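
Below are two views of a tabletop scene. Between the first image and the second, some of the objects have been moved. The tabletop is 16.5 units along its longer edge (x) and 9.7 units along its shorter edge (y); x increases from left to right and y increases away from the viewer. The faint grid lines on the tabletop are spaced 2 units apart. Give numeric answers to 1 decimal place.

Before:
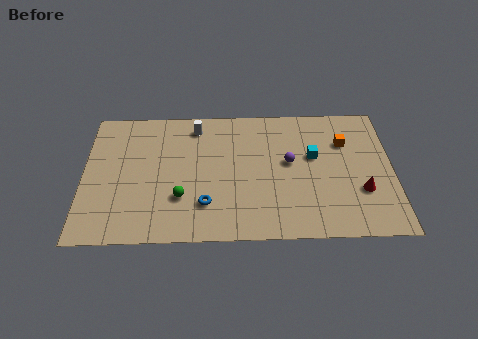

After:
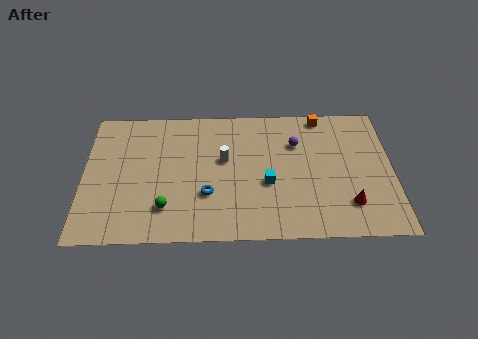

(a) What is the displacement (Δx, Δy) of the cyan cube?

(-2.5, -1.9)

The cyan cube was at about (12.3, 5.8) and moved to about (9.8, 3.9).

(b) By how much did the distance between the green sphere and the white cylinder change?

-0.7

Before: roughly 5.3 units apart; after: 4.6. That's 0.7 units closer together.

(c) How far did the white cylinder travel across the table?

2.9

The white cylinder moved from about (6.0, 8.2) to (7.5, 5.7), a distance of √(1.5² + 2.5²) ≈ 2.9.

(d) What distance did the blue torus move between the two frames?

0.7

From (6.5, 2.5) to (6.6, 3.2), the blue torus covered √(0.1² + 0.7²) ≈ 0.7 units.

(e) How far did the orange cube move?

2.3

The orange cube was near (14.0, 6.8) before and (12.8, 8.8) after, so it travelled √(1.2² + 2.0²) ≈ 2.3 units.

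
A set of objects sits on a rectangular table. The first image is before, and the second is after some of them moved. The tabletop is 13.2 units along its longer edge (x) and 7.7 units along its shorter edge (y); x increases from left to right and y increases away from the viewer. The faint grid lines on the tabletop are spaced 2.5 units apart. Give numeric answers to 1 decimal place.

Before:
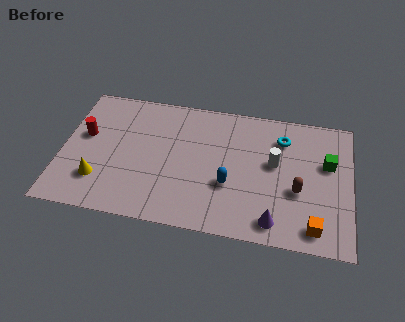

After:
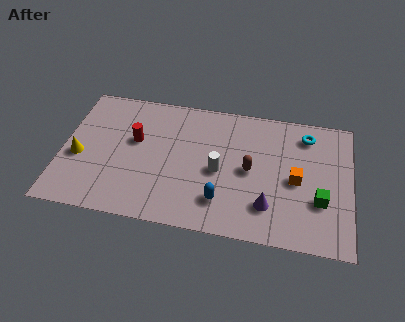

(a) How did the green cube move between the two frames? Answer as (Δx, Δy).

(-0.3, -2.2)

From the two frames, the green cube sits at roughly (12.1, 4.8) before and (11.8, 2.6) after.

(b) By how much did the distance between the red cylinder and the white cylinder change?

-4.6

Before: roughly 8.7 units apart; after: 4.1. That's 4.6 units closer together.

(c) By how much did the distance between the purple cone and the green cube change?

-2.0

Before: roughly 4.4 units apart; after: 2.4. That's 2.0 units closer together.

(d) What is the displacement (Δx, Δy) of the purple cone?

(-0.3, 0.8)

From the two frames, the purple cone sits at roughly (9.8, 1.1) before and (9.5, 1.9) after.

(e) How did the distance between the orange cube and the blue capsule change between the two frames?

-0.5

Before: roughly 4.3 units apart; after: 3.8. That's 0.5 units closer together.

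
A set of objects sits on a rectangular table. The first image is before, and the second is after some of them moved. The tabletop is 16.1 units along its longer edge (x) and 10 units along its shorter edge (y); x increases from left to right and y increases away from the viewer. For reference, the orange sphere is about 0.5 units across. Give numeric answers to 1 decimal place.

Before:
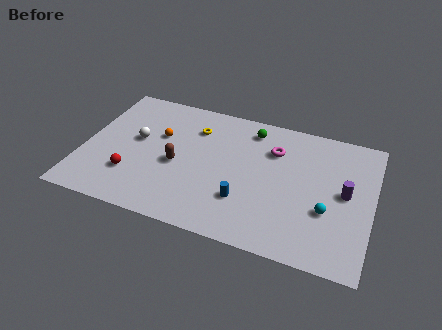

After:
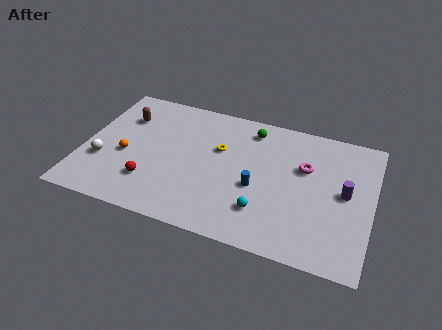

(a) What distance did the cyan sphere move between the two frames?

3.6

The cyan sphere was near (13.7, 3.6) before and (10.3, 2.5) after, so it travelled √(3.4² + 1.1²) ≈ 3.6 units.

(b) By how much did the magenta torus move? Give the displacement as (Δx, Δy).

(1.8, -0.8)

The magenta torus started near (10.5, 7.2) and ended near (12.3, 6.4).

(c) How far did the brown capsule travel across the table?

4.3

The brown capsule moved from about (5.3, 4.4) to (2.0, 7.2), a distance of √(3.3² + 2.8²) ≈ 4.3.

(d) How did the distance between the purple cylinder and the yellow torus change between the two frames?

-1.7

Before: roughly 8.9 units apart; after: 7.2. That's 1.7 units closer together.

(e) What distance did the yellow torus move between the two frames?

1.9

From (6.0, 7.5) to (7.5, 6.3), the yellow torus covered √(1.5² + 1.2²) ≈ 1.9 units.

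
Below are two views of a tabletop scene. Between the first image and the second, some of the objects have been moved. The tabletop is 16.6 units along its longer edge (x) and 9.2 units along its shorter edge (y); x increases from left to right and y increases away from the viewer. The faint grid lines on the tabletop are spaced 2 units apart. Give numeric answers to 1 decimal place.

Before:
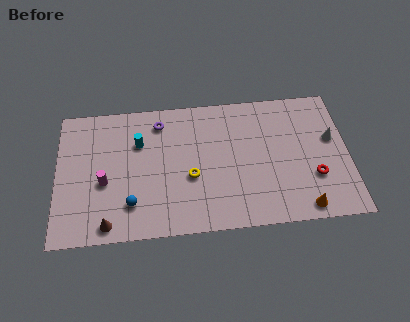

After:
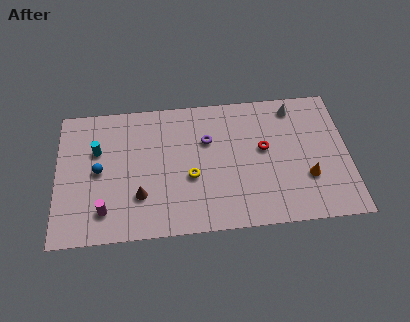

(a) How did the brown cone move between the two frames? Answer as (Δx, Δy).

(1.8, 1.7)

From the two frames, the brown cone sits at roughly (2.9, 1.0) before and (4.7, 2.7) after.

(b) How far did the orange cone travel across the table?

2.0

From (13.9, 1.0) to (14.2, 3.0), the orange cone covered √(0.3² + 2.0²) ≈ 2.0 units.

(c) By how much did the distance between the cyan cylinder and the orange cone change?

+1.7

Before: roughly 10.6 units apart; after: 12.3. That's 1.7 units further apart.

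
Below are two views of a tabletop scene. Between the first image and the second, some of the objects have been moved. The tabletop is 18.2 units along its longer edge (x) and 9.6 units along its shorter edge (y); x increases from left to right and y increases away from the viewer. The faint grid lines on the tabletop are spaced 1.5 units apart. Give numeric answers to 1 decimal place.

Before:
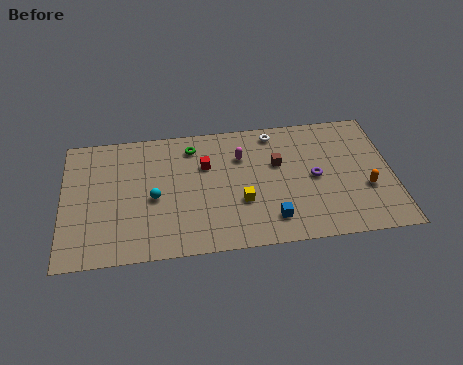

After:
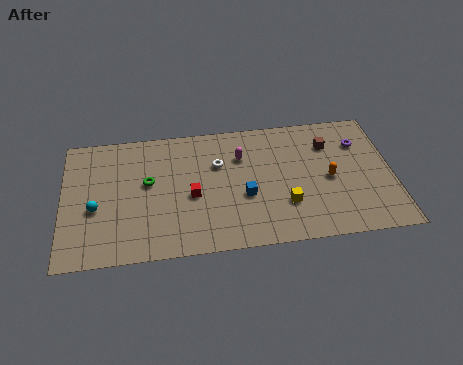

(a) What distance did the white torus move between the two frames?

3.8

From (11.8, 8.4) to (8.6, 6.4), the white torus covered √(3.2² + 2.0²) ≈ 3.8 units.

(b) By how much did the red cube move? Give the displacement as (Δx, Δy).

(-0.8, -2.2)

The red cube started near (7.9, 6.4) and ended near (7.1, 4.2).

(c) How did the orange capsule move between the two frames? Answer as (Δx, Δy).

(-2.0, 1.0)

The orange capsule started near (16.7, 3.5) and ended near (14.7, 4.5).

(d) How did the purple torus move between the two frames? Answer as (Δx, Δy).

(2.6, 2.3)

The purple torus was at about (13.9, 4.7) and moved to about (16.5, 7.0).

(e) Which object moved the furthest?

the white torus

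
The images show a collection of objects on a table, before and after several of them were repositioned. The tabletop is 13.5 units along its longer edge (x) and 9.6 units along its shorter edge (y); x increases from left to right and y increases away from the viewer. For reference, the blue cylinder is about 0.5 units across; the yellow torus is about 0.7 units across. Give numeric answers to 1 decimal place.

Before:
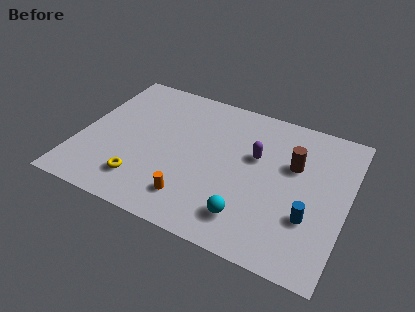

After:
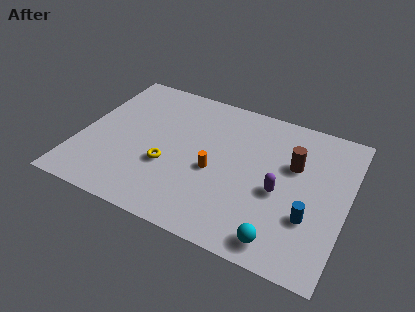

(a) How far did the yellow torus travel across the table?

1.9

The yellow torus was near (3.5, 2.0) before and (4.6, 3.5) after, so it travelled √(1.1² + 1.5²) ≈ 1.9 units.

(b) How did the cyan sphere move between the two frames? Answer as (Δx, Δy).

(1.7, -0.7)

From the two frames, the cyan sphere sits at roughly (8.9, 1.9) before and (10.6, 1.2) after.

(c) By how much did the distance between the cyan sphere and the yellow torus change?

+1.0

The distance was about 5.4 in the first image and 6.4 in the second, so they moved 1.0 units further apart.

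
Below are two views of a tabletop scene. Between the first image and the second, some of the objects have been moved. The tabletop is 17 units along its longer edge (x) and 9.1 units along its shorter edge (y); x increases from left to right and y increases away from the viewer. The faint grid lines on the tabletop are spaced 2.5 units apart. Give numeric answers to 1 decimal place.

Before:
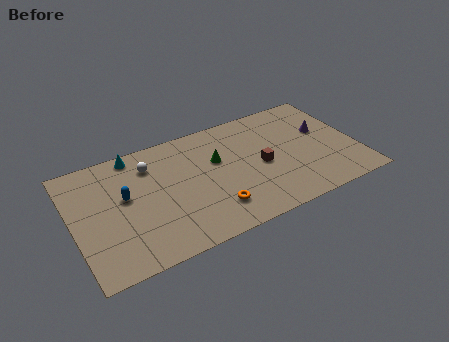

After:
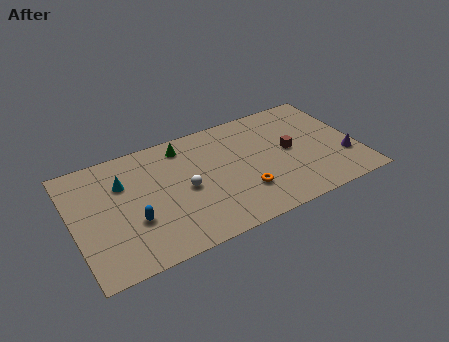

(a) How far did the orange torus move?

2.0

The orange torus moved from about (8.0, 2.1) to (9.9, 2.6), a distance of √(1.9² + 0.5²) ≈ 2.0.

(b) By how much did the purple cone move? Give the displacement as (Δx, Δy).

(0.9, -2.7)

The purple cone started near (15.2, 5.5) and ended near (16.1, 2.8).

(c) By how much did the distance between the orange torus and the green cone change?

+2.2

They were about 3.7 units apart before and 5.9 after — 2.2 units further apart.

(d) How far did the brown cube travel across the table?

1.9

From (11.2, 4.2) to (13.0, 4.7), the brown cube covered √(1.8² + 0.5²) ≈ 1.9 units.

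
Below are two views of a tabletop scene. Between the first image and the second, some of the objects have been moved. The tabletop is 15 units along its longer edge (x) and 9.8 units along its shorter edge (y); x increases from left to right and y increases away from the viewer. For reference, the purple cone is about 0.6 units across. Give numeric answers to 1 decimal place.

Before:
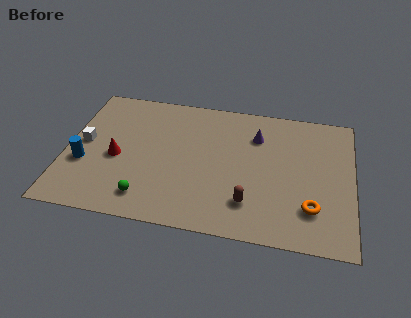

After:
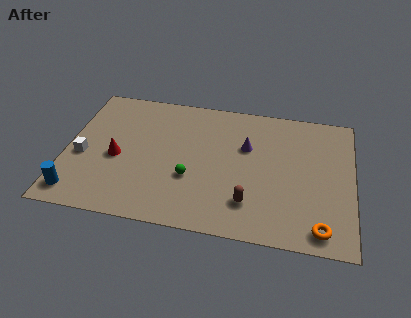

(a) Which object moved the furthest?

the green sphere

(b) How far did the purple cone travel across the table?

1.0

From (9.9, 7.2) to (9.4, 6.3), the purple cone covered √(0.5² + 0.9²) ≈ 1.0 units.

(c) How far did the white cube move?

1.0

From (0.9, 5.1) to (0.9, 4.1), the white cube covered √(0.0² + 1.0²) ≈ 1.0 units.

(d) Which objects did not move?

the brown capsule and the red cone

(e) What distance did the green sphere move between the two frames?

2.8

From (4.4, 1.7) to (6.6, 3.5), the green sphere covered √(2.2² + 1.8²) ≈ 2.8 units.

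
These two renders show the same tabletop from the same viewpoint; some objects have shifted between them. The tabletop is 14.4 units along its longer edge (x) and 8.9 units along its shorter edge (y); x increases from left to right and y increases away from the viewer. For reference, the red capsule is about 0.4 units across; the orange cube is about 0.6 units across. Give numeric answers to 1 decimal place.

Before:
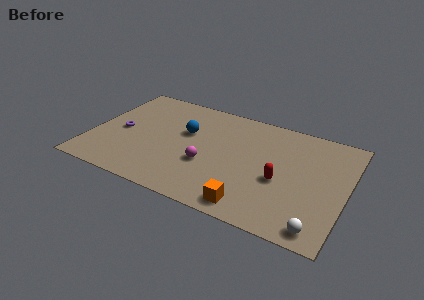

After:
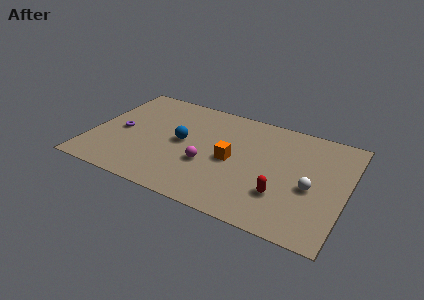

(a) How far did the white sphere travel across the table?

2.9

From (13.2, 1.0) to (12.5, 3.8), the white sphere covered √(0.7² + 2.8²) ≈ 2.9 units.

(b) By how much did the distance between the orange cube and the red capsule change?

+0.5

They were about 2.9 units apart before and 3.4 after — 0.5 units further apart.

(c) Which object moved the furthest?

the orange cube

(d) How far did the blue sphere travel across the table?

0.9

The blue sphere moved from about (5.2, 5.5) to (5.1, 4.6), a distance of √(0.1² + 0.9²) ≈ 0.9.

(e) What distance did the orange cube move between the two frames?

3.4

The orange cube moved from about (9.5, 1.1) to (8.0, 4.2), a distance of √(1.5² + 3.1²) ≈ 3.4.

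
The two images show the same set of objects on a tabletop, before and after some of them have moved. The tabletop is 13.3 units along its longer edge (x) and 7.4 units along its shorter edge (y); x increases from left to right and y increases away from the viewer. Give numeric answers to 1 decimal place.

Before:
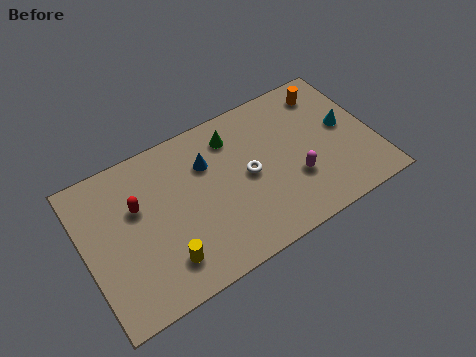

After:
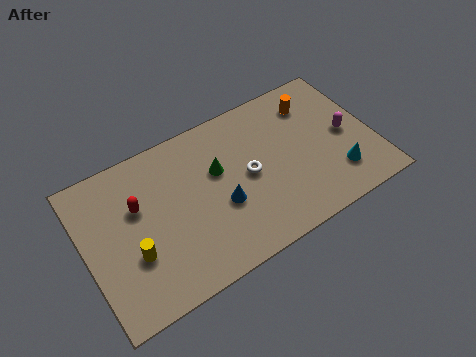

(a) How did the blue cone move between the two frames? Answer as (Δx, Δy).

(0.3, -2.3)

From the two frames, the blue cone sits at roughly (5.8, 5.2) before and (6.1, 2.9) after.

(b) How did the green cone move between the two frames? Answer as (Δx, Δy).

(-0.9, -1.3)

From the two frames, the green cone sits at roughly (7.1, 5.9) before and (6.2, 4.6) after.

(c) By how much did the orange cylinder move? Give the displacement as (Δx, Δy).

(-0.7, -0.3)

The orange cylinder was at about (11.6, 6.1) and moved to about (10.9, 5.8).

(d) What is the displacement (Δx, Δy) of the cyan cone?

(-0.7, -2.2)

The cyan cone was at about (12.1, 4.0) and moved to about (11.4, 1.8).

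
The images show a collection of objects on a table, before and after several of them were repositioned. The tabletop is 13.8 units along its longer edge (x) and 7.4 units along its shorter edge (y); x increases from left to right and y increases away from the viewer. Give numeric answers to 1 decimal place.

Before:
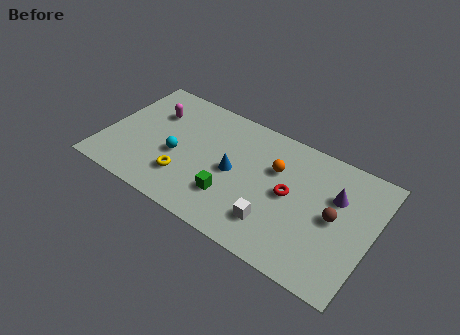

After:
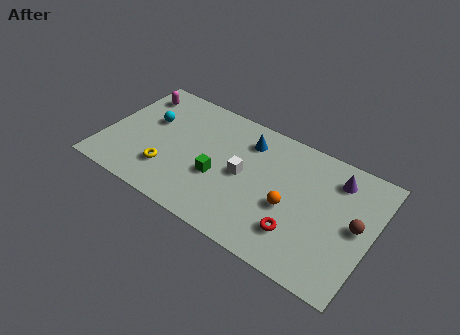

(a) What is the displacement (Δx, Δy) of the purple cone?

(-0.1, 1.0)

From the two frames, the purple cone sits at roughly (11.8, 4.9) before and (11.7, 5.9) after.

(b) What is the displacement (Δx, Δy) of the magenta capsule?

(-1.1, 0.8)

The magenta capsule started near (2.2, 5.2) and ended near (1.1, 6.0).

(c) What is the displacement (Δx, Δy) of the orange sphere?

(1.0, -1.8)

From the two frames, the orange sphere sits at roughly (8.7, 4.9) before and (9.7, 3.1) after.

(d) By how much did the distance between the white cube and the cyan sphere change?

-0.3

Before: roughly 5.5 units apart; after: 5.2. That's 0.3 units closer together.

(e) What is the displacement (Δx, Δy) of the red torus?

(0.7, -1.9)

From the two frames, the red torus sits at roughly (9.6, 3.8) before and (10.3, 1.9) after.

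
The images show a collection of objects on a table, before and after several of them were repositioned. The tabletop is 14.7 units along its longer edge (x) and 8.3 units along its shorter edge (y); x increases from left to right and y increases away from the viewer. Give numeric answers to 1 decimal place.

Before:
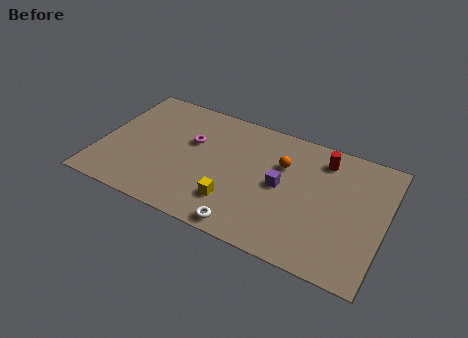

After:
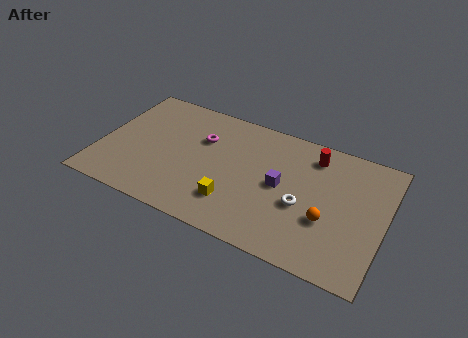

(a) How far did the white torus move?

3.7

The white torus moved from about (8.0, 0.8) to (10.6, 3.4), a distance of √(2.6² + 2.6²) ≈ 3.7.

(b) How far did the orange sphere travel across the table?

3.7

The orange sphere moved from about (9.3, 5.6) to (11.9, 3.0), a distance of √(2.6² + 2.6²) ≈ 3.7.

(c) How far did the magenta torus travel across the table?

0.6

The magenta torus moved from about (4.6, 5.2) to (5.1, 5.6), a distance of √(0.5² + 0.4²) ≈ 0.6.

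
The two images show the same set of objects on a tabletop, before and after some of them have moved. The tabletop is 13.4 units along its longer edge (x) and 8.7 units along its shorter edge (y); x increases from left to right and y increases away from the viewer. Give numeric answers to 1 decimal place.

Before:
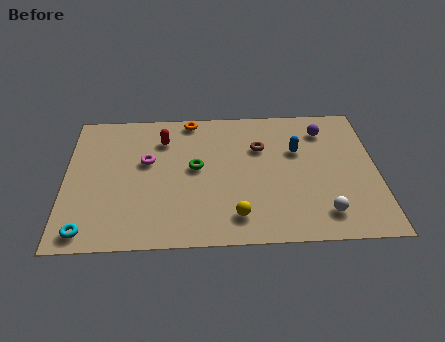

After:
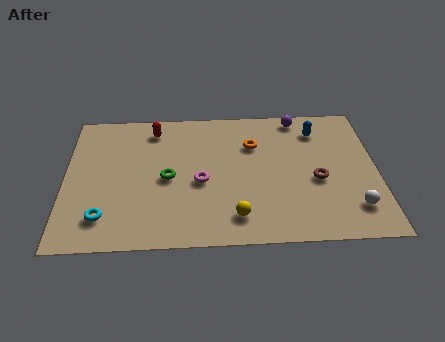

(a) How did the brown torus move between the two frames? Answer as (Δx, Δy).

(2.4, -2.2)

From the two frames, the brown torus sits at roughly (8.4, 5.9) before and (10.8, 3.7) after.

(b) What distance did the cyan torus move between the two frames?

1.1

The cyan torus moved from about (1.0, 1.0) to (1.7, 1.8), a distance of √(0.7² + 0.8²) ≈ 1.1.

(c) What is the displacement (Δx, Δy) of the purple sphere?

(-1.1, 0.9)

From the two frames, the purple sphere sits at roughly (11.2, 6.9) before and (10.1, 7.8) after.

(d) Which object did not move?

the yellow sphere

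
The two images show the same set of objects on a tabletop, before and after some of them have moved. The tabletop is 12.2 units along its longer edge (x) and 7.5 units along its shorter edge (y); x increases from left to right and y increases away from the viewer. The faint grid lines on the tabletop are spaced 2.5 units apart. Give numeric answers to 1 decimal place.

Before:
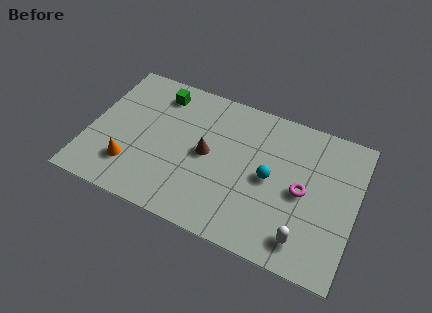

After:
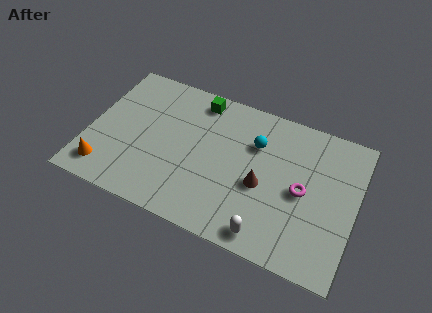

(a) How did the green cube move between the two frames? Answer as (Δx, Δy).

(1.8, 0.3)

The green cube was at about (2.9, 6.2) and moved to about (4.7, 6.5).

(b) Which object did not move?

the magenta torus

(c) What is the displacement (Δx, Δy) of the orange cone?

(-1.1, -0.6)

The orange cone was at about (2.1, 1.9) and moved to about (1.0, 1.3).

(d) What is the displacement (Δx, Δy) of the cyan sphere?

(-0.8, 1.5)

From the two frames, the cyan sphere sits at roughly (8.3, 3.7) before and (7.5, 5.2) after.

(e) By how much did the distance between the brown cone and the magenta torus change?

-2.6

They were about 4.4 units apart before and 1.8 after — 2.6 units closer together.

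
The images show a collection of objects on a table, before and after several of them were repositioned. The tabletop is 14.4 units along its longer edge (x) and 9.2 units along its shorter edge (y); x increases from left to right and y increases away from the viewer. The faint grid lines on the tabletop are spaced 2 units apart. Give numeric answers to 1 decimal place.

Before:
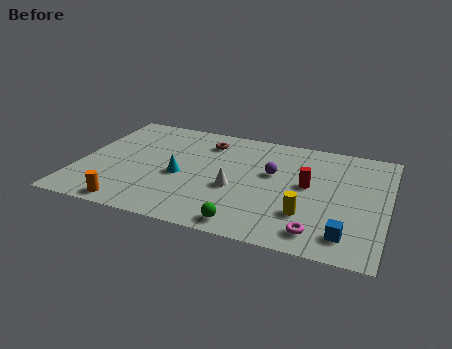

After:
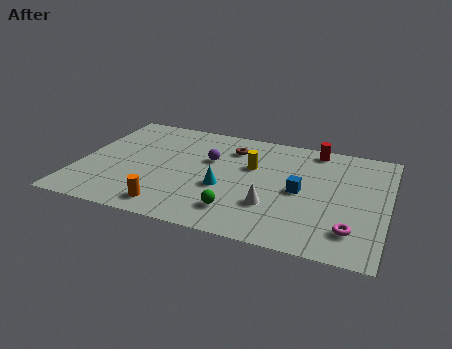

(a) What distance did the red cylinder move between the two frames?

3.2

From (10.7, 5.0) to (10.8, 8.2), the red cylinder covered √(0.1² + 3.2²) ≈ 3.2 units.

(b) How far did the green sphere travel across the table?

1.0

The green sphere was near (8.2, 1.0) before and (7.7, 1.9) after, so it travelled √(0.5² + 0.9²) ≈ 1.0 units.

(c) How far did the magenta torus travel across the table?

1.6

The magenta torus was near (11.4, 1.4) before and (12.9, 2.0) after, so it travelled √(1.5² + 0.6²) ≈ 1.6 units.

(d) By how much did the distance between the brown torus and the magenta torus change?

-0.3

Before: roughly 8.2 units apart; after: 7.9. That's 0.3 units closer together.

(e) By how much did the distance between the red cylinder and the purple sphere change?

+3.6

They were about 1.8 units apart before and 5.4 after — 3.6 units further apart.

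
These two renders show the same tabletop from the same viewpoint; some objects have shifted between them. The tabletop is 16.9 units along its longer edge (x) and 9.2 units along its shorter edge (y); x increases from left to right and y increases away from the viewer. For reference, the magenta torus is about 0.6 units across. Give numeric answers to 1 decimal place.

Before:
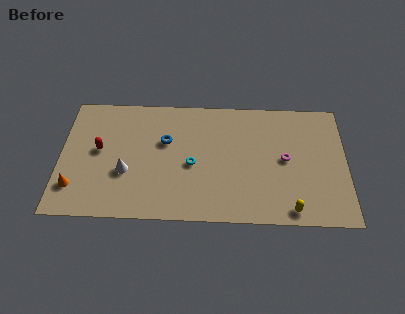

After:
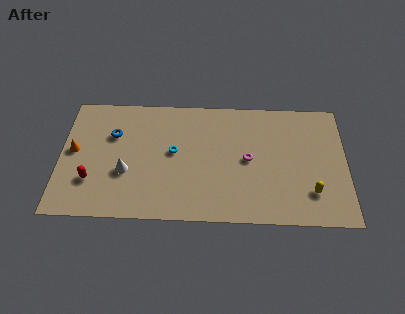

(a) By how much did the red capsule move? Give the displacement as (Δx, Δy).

(-0.4, -2.3)

From the two frames, the red capsule sits at roughly (2.3, 5.0) before and (1.9, 2.7) after.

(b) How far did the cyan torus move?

1.4

From (7.8, 4.1) to (6.7, 5.0), the cyan torus covered √(1.1² + 0.9²) ≈ 1.4 units.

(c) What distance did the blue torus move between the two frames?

3.1

The blue torus was near (6.2, 5.8) before and (3.1, 6.2) after, so it travelled √(3.1² + 0.4²) ≈ 3.1 units.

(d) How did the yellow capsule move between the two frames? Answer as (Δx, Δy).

(1.2, 1.3)

The yellow capsule started near (13.6, 1.0) and ended near (14.8, 2.3).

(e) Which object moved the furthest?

the blue torus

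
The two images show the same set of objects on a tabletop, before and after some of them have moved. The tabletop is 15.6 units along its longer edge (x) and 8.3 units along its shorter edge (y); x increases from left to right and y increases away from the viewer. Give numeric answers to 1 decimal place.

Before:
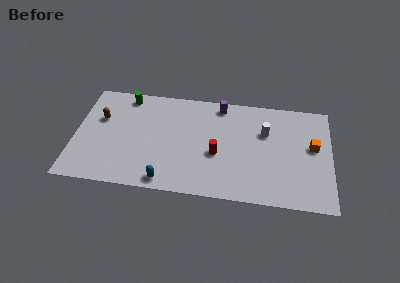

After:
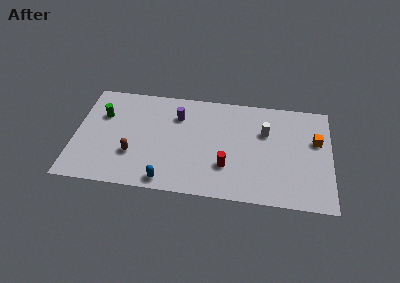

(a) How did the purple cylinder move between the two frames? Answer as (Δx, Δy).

(-2.6, -1.2)

The purple cylinder was at about (8.8, 7.3) and moved to about (6.2, 6.1).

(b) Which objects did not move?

the blue capsule and the white cylinder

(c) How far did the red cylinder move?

1.1

The red cylinder was near (8.7, 3.4) before and (9.3, 2.5) after, so it travelled √(0.6² + 0.9²) ≈ 1.1 units.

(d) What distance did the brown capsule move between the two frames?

3.3

From (1.5, 5.3) to (3.6, 2.7), the brown capsule covered √(2.1² + 2.6²) ≈ 3.3 units.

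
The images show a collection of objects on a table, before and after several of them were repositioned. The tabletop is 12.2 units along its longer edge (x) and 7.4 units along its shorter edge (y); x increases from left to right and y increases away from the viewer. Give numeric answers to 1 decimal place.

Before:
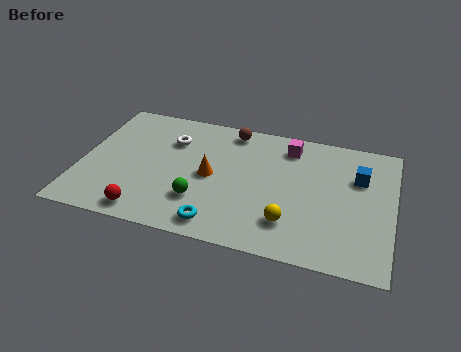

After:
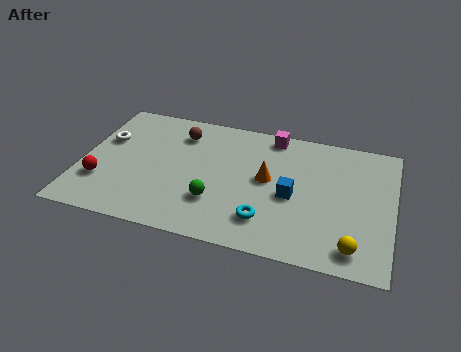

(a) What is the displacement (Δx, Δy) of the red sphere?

(-1.9, 1.3)

From the two frames, the red sphere sits at roughly (2.8, 0.9) before and (0.9, 2.2) after.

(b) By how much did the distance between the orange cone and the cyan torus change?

-0.3

The distance was about 2.6 in the first image and 2.3 in the second, so they moved 0.3 units closer together.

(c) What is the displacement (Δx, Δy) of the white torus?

(-2.6, -0.6)

The white torus was at about (3.4, 5.3) and moved to about (0.8, 4.7).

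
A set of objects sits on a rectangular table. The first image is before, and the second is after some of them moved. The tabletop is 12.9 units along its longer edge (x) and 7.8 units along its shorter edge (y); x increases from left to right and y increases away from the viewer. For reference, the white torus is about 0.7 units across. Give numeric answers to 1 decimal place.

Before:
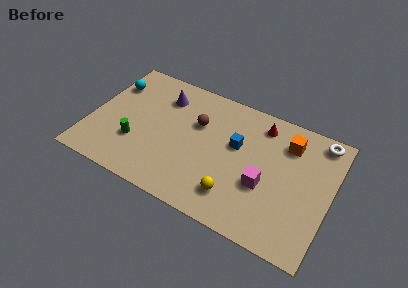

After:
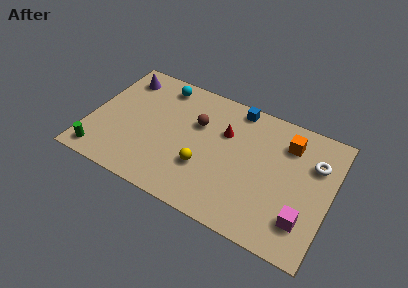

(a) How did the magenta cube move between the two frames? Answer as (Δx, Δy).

(2.2, -1.1)

The magenta cube started near (9.5, 3.0) and ended near (11.7, 1.9).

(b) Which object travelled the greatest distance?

the cyan sphere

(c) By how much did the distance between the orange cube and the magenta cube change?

+1.2

Before: roughly 3.1 units apart; after: 4.3. That's 1.2 units further apart.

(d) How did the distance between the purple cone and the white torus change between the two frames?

+2.2

They were about 8.4 units apart before and 10.6 after — 2.2 units further apart.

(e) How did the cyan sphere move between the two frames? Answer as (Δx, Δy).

(2.6, 1.0)

The cyan sphere started near (0.8, 5.7) and ended near (3.4, 6.7).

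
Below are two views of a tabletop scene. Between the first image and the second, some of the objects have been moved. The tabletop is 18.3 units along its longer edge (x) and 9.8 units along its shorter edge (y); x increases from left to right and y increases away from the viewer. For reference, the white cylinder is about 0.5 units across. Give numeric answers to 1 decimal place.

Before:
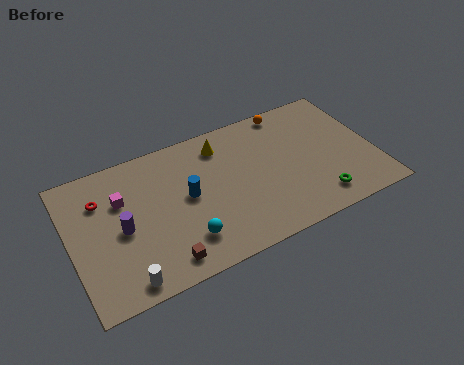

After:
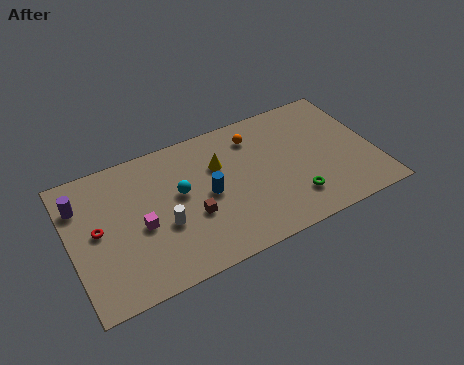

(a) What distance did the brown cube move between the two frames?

3.0

The brown cube moved from about (5.1, 1.4) to (7.1, 3.7), a distance of √(2.0² + 2.3²) ≈ 3.0.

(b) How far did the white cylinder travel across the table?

3.7

The white cylinder moved from about (2.8, 1.1) to (5.4, 3.8), a distance of √(2.6² + 2.7²) ≈ 3.7.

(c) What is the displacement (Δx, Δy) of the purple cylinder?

(-2.2, 2.7)

The purple cylinder started near (3.0, 4.6) and ended near (0.8, 7.3).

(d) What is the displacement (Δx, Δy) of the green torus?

(-1.4, 0.6)

From the two frames, the green torus sits at roughly (14.5, 1.7) before and (13.1, 2.3) after.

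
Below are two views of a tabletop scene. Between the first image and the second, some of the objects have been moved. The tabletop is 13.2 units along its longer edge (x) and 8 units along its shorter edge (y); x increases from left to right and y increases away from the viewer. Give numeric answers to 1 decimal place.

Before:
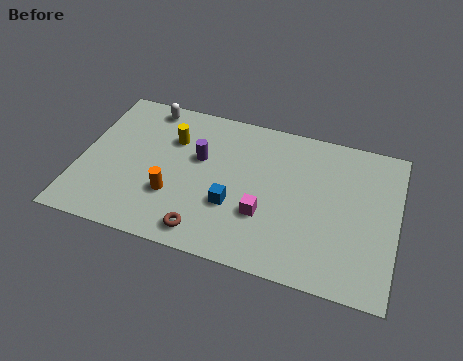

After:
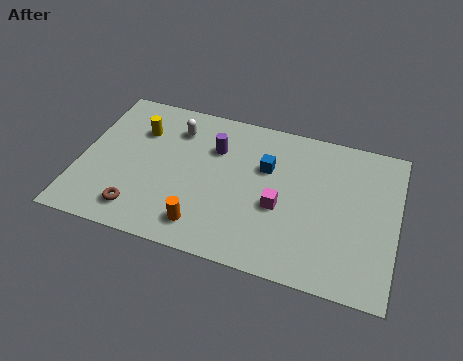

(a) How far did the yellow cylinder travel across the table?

1.4

From (3.7, 5.6) to (2.3, 5.7), the yellow cylinder covered √(1.4² + 0.1²) ≈ 1.4 units.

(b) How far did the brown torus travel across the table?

2.8

From (5.5, 1.1) to (2.7, 1.4), the brown torus covered √(2.8² + 0.3²) ≈ 2.8 units.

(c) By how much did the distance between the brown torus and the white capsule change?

-1.8

They were about 6.7 units apart before and 4.9 after — 1.8 units closer together.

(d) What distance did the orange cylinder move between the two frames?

1.8

The orange cylinder moved from about (4.0, 2.6) to (5.4, 1.4), a distance of √(1.4² + 1.2²) ≈ 1.8.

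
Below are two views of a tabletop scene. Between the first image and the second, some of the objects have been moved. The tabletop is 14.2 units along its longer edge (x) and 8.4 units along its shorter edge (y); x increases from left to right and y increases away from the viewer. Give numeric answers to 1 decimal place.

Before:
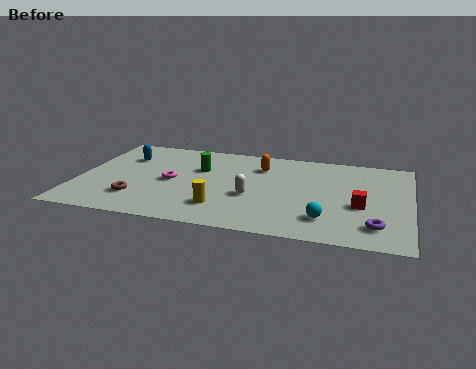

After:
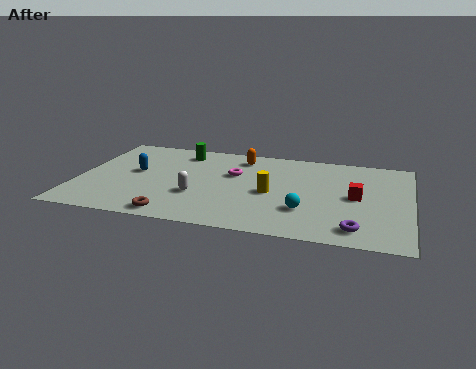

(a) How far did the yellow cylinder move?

2.7

The yellow cylinder was near (6.3, 2.0) before and (8.3, 3.8) after, so it travelled √(2.0² + 1.8²) ≈ 2.7 units.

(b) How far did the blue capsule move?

1.5

From (1.8, 6.0) to (2.4, 4.6), the blue capsule covered √(0.6² + 1.4²) ≈ 1.5 units.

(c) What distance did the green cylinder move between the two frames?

1.7

From (5.1, 5.5) to (4.2, 7.0), the green cylinder covered √(0.9² + 1.5²) ≈ 1.7 units.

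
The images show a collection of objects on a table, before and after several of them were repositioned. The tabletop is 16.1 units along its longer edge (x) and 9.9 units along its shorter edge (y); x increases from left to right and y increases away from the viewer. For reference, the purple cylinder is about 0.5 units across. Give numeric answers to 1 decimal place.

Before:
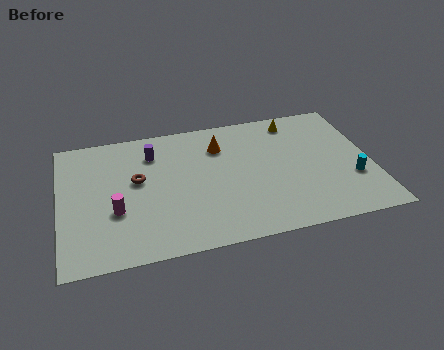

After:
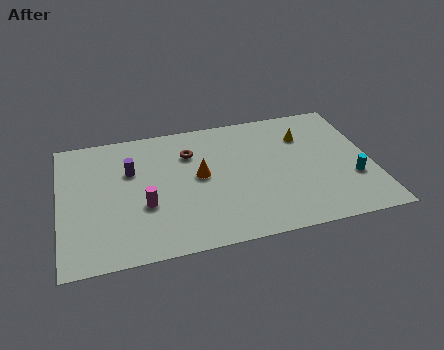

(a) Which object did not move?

the cyan cylinder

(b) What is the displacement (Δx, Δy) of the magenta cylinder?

(1.5, 0.1)

The magenta cylinder was at about (2.8, 3.6) and moved to about (4.3, 3.7).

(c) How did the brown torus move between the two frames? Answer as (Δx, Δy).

(2.8, 1.5)

The brown torus was at about (4.0, 5.7) and moved to about (6.8, 7.2).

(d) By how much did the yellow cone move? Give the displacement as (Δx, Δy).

(0.4, -1.3)

From the two frames, the yellow cone sits at roughly (12.4, 8.5) before and (12.8, 7.2) after.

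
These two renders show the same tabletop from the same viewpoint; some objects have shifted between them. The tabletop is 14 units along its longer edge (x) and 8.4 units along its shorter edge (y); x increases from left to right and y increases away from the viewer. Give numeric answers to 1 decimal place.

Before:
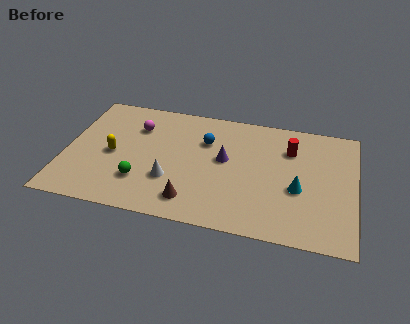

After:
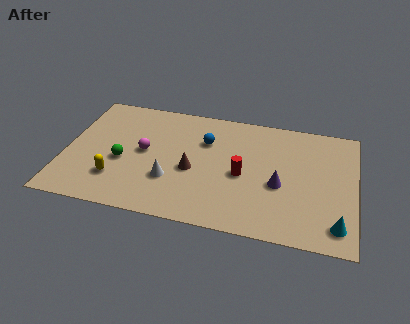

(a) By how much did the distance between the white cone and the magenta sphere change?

-1.7

The distance was about 3.9 in the first image and 2.2 in the second, so they moved 1.7 units closer together.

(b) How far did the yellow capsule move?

1.7

The yellow capsule moved from about (2.3, 3.9) to (2.6, 2.2), a distance of √(0.3² + 1.7²) ≈ 1.7.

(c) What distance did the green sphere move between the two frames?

1.6

The green sphere was near (3.8, 2.3) before and (2.8, 3.5) after, so it travelled √(1.0² + 1.2²) ≈ 1.6 units.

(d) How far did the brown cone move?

2.1

From (6.3, 1.5) to (6.2, 3.6), the brown cone covered √(0.1² + 2.1²) ≈ 2.1 units.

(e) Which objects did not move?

the white cone and the blue sphere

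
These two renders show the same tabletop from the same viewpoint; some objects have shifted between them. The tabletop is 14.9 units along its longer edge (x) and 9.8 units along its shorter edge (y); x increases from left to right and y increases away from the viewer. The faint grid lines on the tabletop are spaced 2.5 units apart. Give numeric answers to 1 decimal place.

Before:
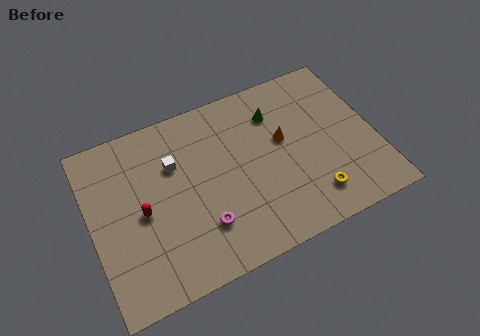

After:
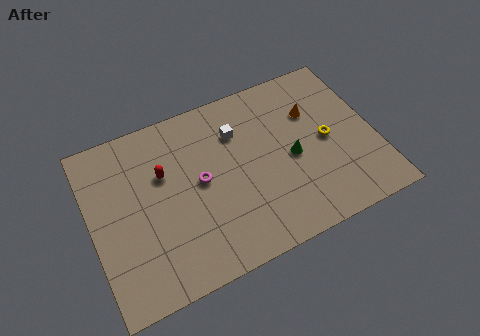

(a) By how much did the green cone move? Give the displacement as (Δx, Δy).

(0.5, -2.9)

The green cone started near (10.0, 7.4) and ended near (10.5, 4.5).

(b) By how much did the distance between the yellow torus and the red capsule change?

-0.4

The distance was about 9.0 in the first image and 8.6 in the second, so they moved 0.4 units closer together.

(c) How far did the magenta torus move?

2.5

From (5.5, 2.6) to (5.7, 5.1), the magenta torus covered √(0.2² + 2.5²) ≈ 2.5 units.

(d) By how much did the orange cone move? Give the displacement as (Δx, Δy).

(1.7, 1.0)

From the two frames, the orange cone sits at roughly (10.2, 5.7) before and (11.9, 6.7) after.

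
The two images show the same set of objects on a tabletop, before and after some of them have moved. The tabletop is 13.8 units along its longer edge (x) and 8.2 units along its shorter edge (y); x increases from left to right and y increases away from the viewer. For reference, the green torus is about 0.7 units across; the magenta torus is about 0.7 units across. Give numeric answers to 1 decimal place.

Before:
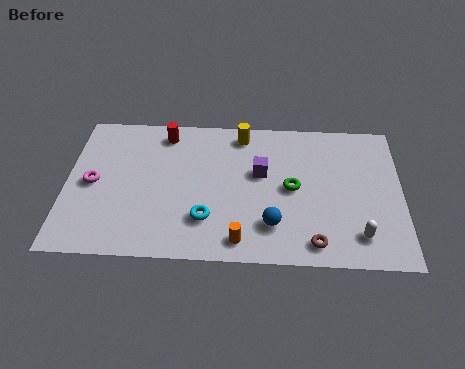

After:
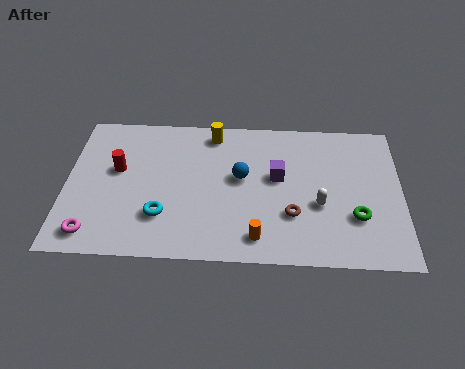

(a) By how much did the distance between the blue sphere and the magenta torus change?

-0.8

Before: roughly 7.7 units apart; after: 6.9. That's 0.8 units closer together.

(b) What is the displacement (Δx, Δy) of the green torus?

(2.6, -1.5)

The green torus was at about (9.3, 4.1) and moved to about (11.9, 2.6).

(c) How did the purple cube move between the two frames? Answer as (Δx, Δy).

(0.7, -0.2)

The purple cube started near (8.0, 4.9) and ended near (8.7, 4.7).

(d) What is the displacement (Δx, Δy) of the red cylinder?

(-1.9, -2.2)

The red cylinder was at about (4.0, 7.0) and moved to about (2.1, 4.8).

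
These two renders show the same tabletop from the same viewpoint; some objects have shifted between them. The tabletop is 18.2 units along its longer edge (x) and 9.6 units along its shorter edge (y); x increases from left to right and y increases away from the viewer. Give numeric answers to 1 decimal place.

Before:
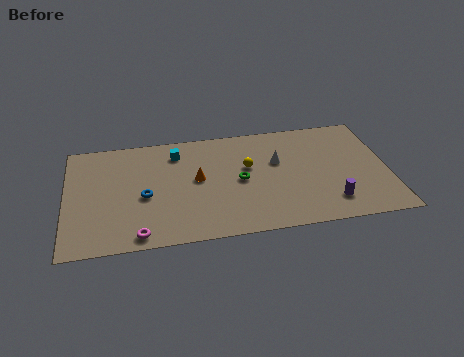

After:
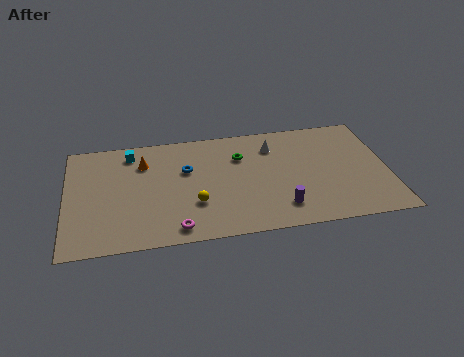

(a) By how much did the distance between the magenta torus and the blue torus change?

+1.7

Before: roughly 3.2 units apart; after: 4.9. That's 1.7 units further apart.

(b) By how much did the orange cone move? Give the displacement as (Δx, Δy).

(-3.0, 1.9)

The orange cone started near (7.4, 5.2) and ended near (4.4, 7.1).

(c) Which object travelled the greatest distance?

the yellow sphere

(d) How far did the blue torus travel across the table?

3.1

The blue torus moved from about (4.4, 4.2) to (6.8, 6.1), a distance of √(2.4² + 1.9²) ≈ 3.1.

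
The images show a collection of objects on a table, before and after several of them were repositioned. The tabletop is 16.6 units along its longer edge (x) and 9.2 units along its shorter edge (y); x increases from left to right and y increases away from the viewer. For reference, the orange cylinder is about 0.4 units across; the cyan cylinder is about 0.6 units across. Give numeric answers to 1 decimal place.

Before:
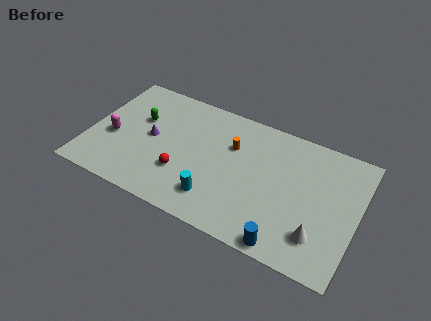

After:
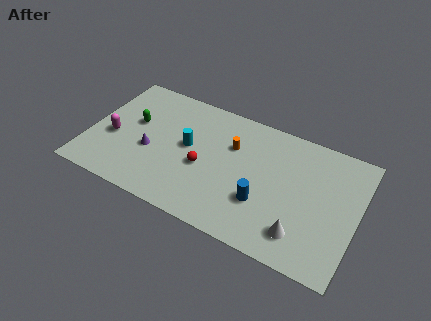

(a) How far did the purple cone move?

1.0

The purple cone was near (3.8, 4.7) before and (3.9, 3.7) after, so it travelled √(0.1² + 1.0²) ≈ 1.0 units.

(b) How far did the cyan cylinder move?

3.7

From (8.2, 2.0) to (6.1, 5.0), the cyan cylinder covered √(2.1² + 3.0²) ≈ 3.7 units.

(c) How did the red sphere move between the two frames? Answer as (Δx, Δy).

(1.2, 1.0)

From the two frames, the red sphere sits at roughly (6.0, 2.9) before and (7.2, 3.9) after.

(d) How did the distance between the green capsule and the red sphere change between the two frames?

+0.6

Before: roughly 4.2 units apart; after: 4.8. That's 0.6 units further apart.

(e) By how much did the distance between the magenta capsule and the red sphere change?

+1.1

The distance was about 4.6 in the first image and 5.7 in the second, so they moved 1.1 units further apart.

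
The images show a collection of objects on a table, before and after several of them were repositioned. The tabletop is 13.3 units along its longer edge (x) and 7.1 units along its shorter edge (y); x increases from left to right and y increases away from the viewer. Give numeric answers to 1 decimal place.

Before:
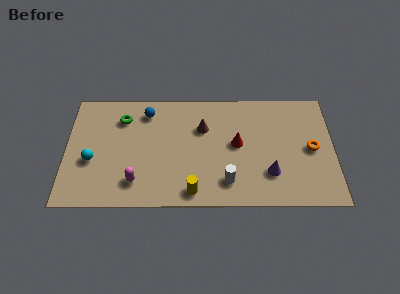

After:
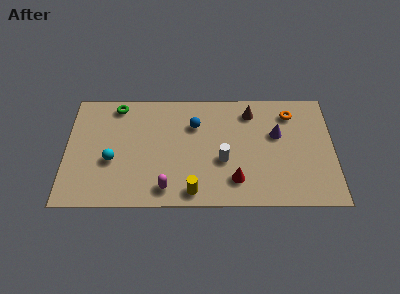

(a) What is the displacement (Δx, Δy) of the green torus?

(-0.3, 0.8)

The green torus was at about (2.8, 5.4) and moved to about (2.5, 6.2).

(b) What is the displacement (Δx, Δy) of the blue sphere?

(2.4, -0.8)

From the two frames, the blue sphere sits at roughly (4.0, 5.8) before and (6.4, 5.0) after.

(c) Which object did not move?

the yellow cylinder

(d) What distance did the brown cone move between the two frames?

2.6

The brown cone moved from about (6.8, 4.8) to (9.2, 5.8), a distance of √(2.4² + 1.0²) ≈ 2.6.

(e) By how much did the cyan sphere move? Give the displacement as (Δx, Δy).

(1.0, 0.0)

The cyan sphere started near (1.3, 2.8) and ended near (2.3, 2.8).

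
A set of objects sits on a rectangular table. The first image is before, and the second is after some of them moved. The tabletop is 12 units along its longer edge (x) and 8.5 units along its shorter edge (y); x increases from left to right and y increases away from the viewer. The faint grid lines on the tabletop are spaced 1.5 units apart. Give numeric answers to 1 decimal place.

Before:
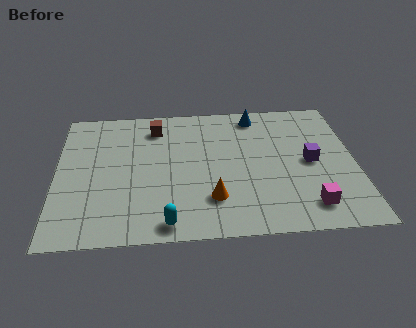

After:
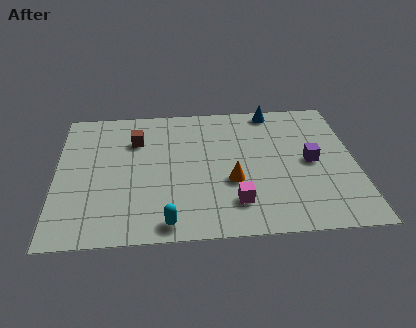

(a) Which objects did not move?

the cyan capsule and the purple cube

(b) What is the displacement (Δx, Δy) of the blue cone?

(0.7, 0.3)

The blue cone was at about (8.1, 7.4) and moved to about (8.8, 7.7).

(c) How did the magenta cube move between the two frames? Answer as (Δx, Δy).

(-2.9, 0.4)

The magenta cube was at about (10.0, 1.5) and moved to about (7.1, 1.9).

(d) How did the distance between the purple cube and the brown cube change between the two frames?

+0.5

They were about 6.8 units apart before and 7.3 after — 0.5 units further apart.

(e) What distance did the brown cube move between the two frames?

1.1

From (4.0, 6.9) to (3.2, 6.1), the brown cube covered √(0.8² + 0.8²) ≈ 1.1 units.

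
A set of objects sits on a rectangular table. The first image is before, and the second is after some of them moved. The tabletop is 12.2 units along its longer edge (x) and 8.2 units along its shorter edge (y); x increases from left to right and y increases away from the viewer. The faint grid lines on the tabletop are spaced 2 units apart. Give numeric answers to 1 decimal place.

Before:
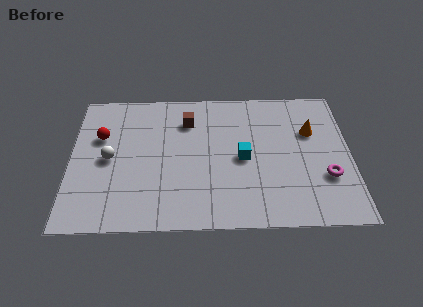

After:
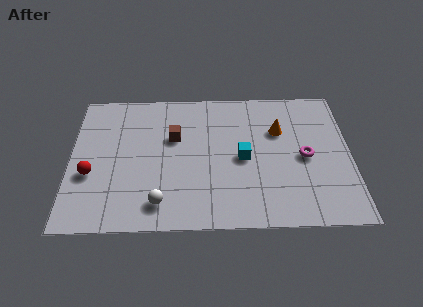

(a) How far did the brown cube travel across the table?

1.2

The brown cube moved from about (5.1, 6.2) to (4.5, 5.2), a distance of √(0.6² + 1.0²) ≈ 1.2.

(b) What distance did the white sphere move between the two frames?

3.4

The white sphere moved from about (1.7, 4.0) to (3.9, 1.4), a distance of √(2.2² + 2.6²) ≈ 3.4.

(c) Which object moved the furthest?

the white sphere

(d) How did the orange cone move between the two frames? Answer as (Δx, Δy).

(-1.4, 0.1)

The orange cone started near (10.5, 5.4) and ended near (9.1, 5.5).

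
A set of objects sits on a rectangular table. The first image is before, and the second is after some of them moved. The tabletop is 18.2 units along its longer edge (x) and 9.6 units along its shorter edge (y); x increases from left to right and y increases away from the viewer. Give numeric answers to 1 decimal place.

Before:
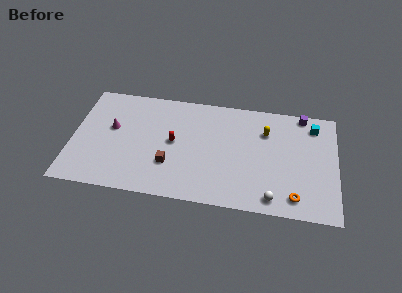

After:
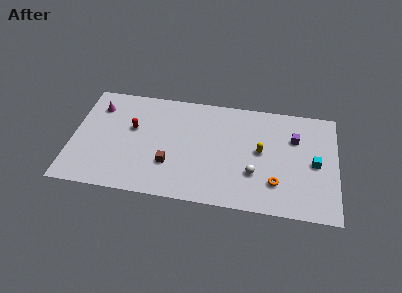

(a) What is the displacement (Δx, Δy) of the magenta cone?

(-1.1, 1.8)

From the two frames, the magenta cone sits at roughly (2.7, 5.6) before and (1.6, 7.4) after.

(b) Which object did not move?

the brown cube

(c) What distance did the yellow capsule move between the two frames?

1.8

The yellow capsule moved from about (13.3, 6.9) to (13.0, 5.1), a distance of √(0.3² + 1.8²) ≈ 1.8.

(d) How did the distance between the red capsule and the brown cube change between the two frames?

+1.9

They were about 2.0 units apart before and 3.9 after — 1.9 units further apart.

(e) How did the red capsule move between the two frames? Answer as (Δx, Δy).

(-2.9, 0.8)

The red capsule was at about (7.0, 5.0) and moved to about (4.1, 5.8).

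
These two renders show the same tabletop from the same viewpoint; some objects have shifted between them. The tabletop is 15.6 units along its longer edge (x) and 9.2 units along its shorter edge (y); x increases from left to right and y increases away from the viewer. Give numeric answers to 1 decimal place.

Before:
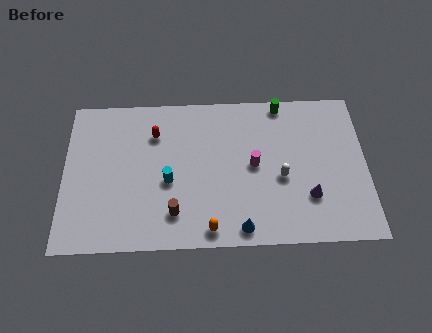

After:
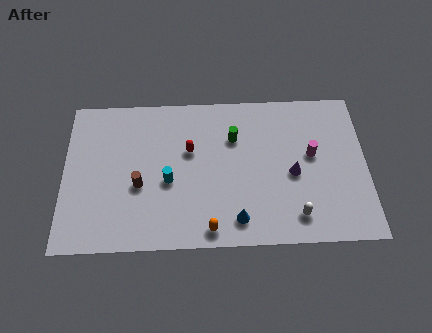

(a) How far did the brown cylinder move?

2.5

From (5.7, 2.0) to (3.9, 3.7), the brown cylinder covered √(1.8² + 1.7²) ≈ 2.5 units.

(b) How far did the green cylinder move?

3.2

The green cylinder moved from about (11.3, 8.4) to (8.8, 6.4), a distance of √(2.5² + 2.0²) ≈ 3.2.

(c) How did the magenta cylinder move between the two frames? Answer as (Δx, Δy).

(3.0, 0.5)

The magenta cylinder started near (9.8, 4.7) and ended near (12.8, 5.2).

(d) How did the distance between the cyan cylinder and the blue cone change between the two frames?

-0.5

They were about 4.7 units apart before and 4.2 after — 0.5 units closer together.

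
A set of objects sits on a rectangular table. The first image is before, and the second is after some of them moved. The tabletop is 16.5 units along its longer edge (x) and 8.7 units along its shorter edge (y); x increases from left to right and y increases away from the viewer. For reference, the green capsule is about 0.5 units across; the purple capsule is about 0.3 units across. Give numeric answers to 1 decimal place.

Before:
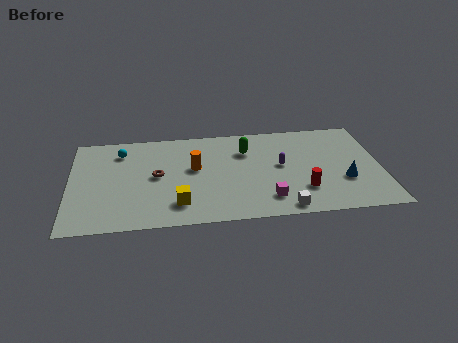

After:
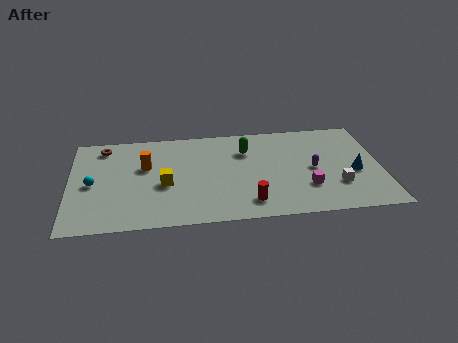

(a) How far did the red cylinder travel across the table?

3.0

The red cylinder moved from about (12.3, 2.4) to (9.4, 1.6), a distance of √(2.9² + 0.8²) ≈ 3.0.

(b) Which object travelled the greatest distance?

the brown torus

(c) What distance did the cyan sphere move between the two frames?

3.2

The cyan sphere was near (2.7, 6.9) before and (1.2, 4.1) after, so it travelled √(1.5² + 2.8²) ≈ 3.2 units.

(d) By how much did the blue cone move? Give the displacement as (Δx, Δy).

(0.6, 0.7)

From the two frames, the blue cone sits at roughly (14.5, 3.0) before and (15.1, 3.7) after.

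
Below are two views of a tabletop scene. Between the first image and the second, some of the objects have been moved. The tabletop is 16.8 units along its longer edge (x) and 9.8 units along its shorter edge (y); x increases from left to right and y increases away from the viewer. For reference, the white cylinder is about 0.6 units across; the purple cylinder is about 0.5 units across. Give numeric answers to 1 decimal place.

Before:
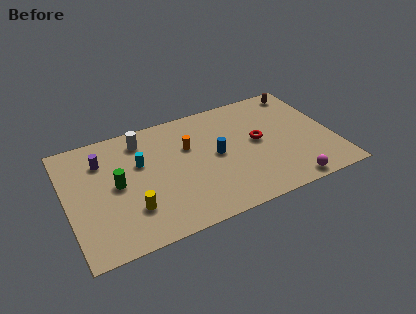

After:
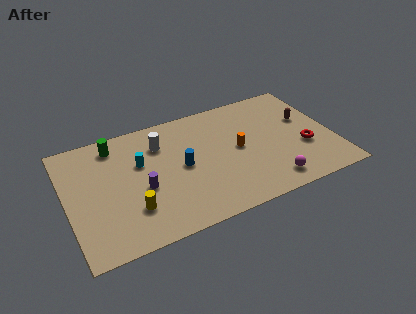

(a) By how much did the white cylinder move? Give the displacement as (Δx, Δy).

(1.1, -0.8)

The white cylinder started near (5.0, 8.1) and ended near (6.1, 7.3).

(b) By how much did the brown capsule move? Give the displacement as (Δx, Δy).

(-0.1, -2.6)

The brown capsule started near (15.4, 8.6) and ended near (15.3, 6.0).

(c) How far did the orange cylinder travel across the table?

3.3

The orange cylinder was near (7.8, 6.4) before and (10.8, 5.0) after, so it travelled √(3.0² + 1.4²) ≈ 3.3 units.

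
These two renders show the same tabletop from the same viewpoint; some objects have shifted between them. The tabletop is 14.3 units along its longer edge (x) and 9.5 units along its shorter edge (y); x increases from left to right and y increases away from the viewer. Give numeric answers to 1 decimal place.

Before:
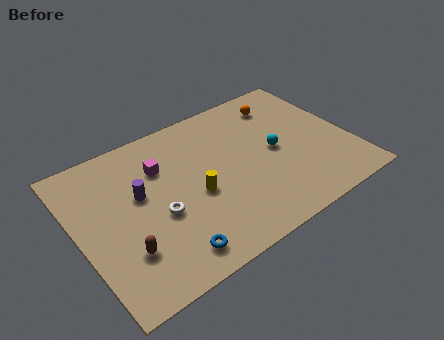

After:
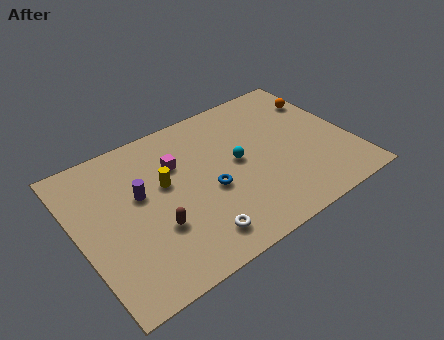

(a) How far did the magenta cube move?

0.8

From (4.6, 6.7) to (5.4, 6.5), the magenta cube covered √(0.8² + 0.2²) ≈ 0.8 units.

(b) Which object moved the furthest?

the blue torus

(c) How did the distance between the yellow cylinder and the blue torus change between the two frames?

-0.7

Before: roughly 3.3 units apart; after: 2.6. That's 0.7 units closer together.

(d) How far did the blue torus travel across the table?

3.7

From (4.1, 1.4) to (6.7, 4.0), the blue torus covered √(2.6² + 2.6²) ≈ 3.7 units.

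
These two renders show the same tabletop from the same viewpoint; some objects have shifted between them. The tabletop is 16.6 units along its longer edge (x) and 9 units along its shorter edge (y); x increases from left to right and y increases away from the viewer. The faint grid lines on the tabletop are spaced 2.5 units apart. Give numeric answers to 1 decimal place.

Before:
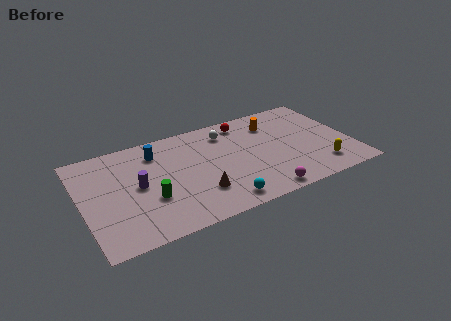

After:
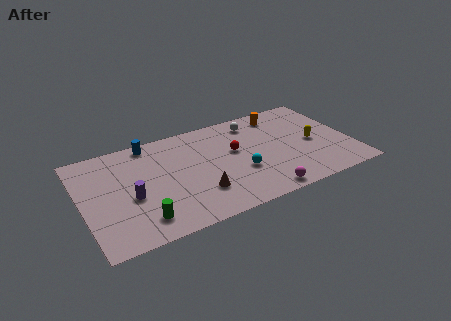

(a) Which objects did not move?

the brown cone and the magenta sphere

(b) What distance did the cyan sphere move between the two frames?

2.6

From (8.1, 1.2) to (9.6, 3.3), the cyan sphere covered √(1.5² + 2.1²) ≈ 2.6 units.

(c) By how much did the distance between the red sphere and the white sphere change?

+1.4

They were about 1.3 units apart before and 2.7 after — 1.4 units further apart.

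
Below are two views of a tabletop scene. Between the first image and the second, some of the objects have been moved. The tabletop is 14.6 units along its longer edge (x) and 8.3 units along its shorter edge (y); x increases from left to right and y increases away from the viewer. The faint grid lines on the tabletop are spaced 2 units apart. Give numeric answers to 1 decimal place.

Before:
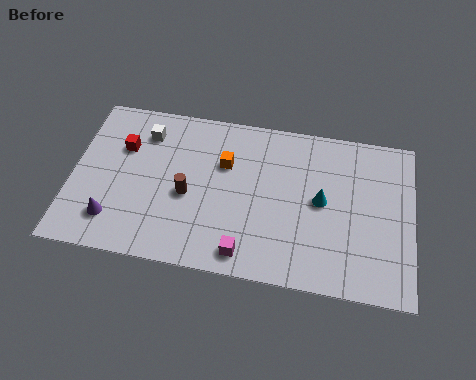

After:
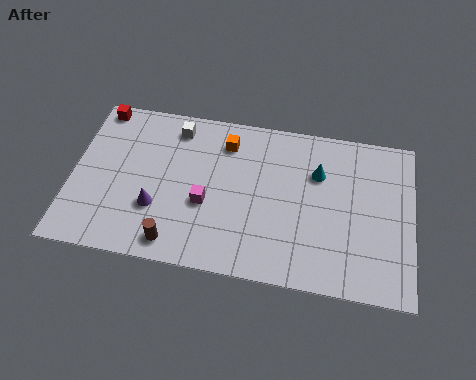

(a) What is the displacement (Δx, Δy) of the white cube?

(1.3, 0.5)

The white cube started near (3.0, 6.5) and ended near (4.3, 7.0).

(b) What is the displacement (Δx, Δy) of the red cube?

(-1.2, 1.9)

The red cube started near (2.1, 5.6) and ended near (0.9, 7.5).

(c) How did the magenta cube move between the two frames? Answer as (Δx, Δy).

(-1.8, 2.2)

From the two frames, the magenta cube sits at roughly (7.6, 1.1) before and (5.8, 3.3) after.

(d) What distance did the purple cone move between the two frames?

2.0

The purple cone moved from about (1.9, 1.8) to (3.7, 2.7), a distance of √(1.8² + 0.9²) ≈ 2.0.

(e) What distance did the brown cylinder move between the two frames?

2.5

The brown cylinder moved from about (5.0, 3.6) to (4.6, 1.1), a distance of √(0.4² + 2.5²) ≈ 2.5.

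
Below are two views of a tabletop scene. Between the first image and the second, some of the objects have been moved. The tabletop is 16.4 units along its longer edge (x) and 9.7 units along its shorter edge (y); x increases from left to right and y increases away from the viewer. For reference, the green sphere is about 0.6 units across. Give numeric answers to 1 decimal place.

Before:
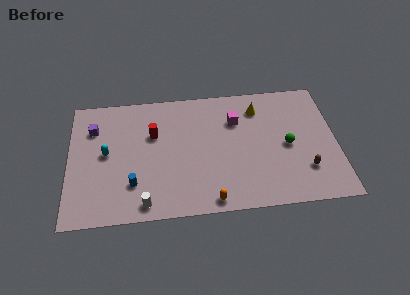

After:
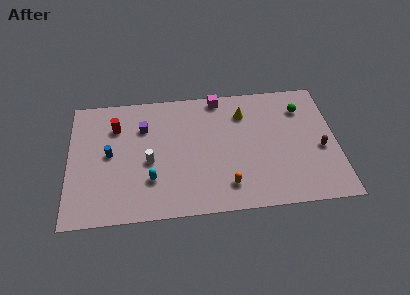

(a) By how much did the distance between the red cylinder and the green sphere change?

+3.1

The distance was about 8.4 in the first image and 11.5 in the second, so they moved 3.1 units further apart.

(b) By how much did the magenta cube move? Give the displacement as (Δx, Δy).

(-1.0, 1.9)

From the two frames, the magenta cube sits at roughly (10.3, 6.9) before and (9.3, 8.8) after.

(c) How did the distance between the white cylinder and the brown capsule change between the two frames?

+0.6

The distance was about 9.9 in the first image and 10.5 in the second, so they moved 0.6 units further apart.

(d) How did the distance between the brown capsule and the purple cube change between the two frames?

-2.5

Before: roughly 13.7 units apart; after: 11.2. That's 2.5 units closer together.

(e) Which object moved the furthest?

the cyan capsule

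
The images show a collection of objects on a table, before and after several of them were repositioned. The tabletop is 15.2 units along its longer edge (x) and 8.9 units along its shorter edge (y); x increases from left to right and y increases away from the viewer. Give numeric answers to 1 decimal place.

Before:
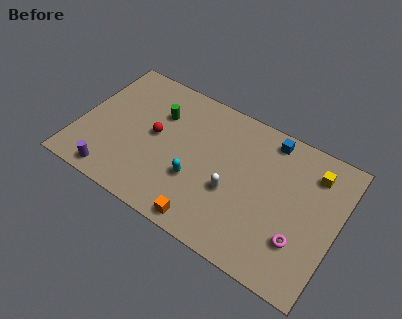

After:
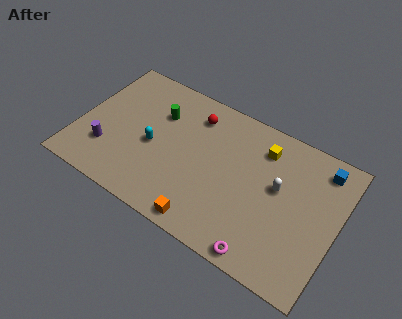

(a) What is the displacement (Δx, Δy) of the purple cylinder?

(-0.6, 1.5)

The purple cylinder started near (2.5, 1.0) and ended near (1.9, 2.5).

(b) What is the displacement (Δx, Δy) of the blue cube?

(3.1, -0.3)

From the two frames, the blue cube sits at roughly (10.8, 7.8) before and (13.9, 7.5) after.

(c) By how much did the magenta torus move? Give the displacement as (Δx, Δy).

(-1.8, -1.8)

The magenta torus started near (13.3, 2.6) and ended near (11.5, 0.8).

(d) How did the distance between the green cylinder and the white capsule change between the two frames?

+1.9

Before: roughly 5.5 units apart; after: 7.4. That's 1.9 units further apart.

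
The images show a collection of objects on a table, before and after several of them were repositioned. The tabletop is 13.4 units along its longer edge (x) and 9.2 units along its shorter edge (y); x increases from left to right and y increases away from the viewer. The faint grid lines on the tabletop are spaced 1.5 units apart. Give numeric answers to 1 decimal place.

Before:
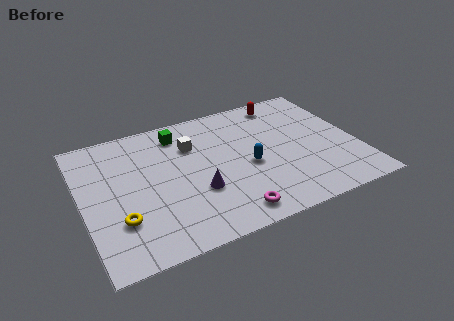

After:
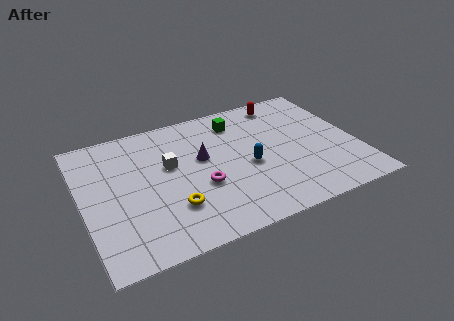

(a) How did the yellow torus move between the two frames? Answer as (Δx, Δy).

(2.5, -0.1)

The yellow torus was at about (1.6, 2.7) and moved to about (4.1, 2.6).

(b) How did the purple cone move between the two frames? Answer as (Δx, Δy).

(0.5, 2.2)

The purple cone was at about (5.4, 3.2) and moved to about (5.9, 5.4).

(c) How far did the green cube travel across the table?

2.9

The green cube was near (5.0, 7.6) before and (7.9, 7.4) after, so it travelled √(2.9² + 0.2²) ≈ 2.9 units.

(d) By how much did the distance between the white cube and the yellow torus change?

-2.5

They were about 5.4 units apart before and 2.9 after — 2.5 units closer together.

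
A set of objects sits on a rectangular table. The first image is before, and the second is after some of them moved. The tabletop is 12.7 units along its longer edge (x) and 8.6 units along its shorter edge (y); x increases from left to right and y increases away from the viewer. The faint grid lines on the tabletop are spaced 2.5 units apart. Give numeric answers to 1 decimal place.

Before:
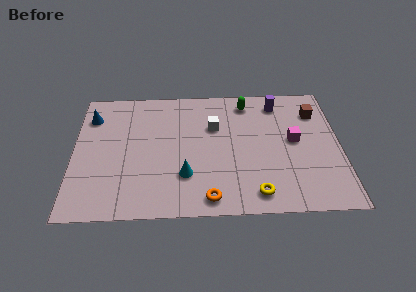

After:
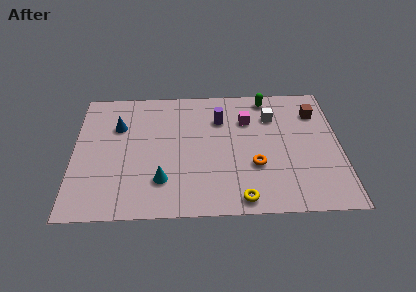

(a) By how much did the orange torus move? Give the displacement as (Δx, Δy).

(2.2, 2.0)

From the two frames, the orange torus sits at roughly (6.4, 1.0) before and (8.6, 3.0) after.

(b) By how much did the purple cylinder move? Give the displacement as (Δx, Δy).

(-2.8, -1.0)

From the two frames, the purple cylinder sits at roughly (9.8, 7.2) before and (7.0, 6.2) after.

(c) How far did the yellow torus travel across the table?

0.8

From (8.6, 1.2) to (7.9, 0.9), the yellow torus covered √(0.7² + 0.3²) ≈ 0.8 units.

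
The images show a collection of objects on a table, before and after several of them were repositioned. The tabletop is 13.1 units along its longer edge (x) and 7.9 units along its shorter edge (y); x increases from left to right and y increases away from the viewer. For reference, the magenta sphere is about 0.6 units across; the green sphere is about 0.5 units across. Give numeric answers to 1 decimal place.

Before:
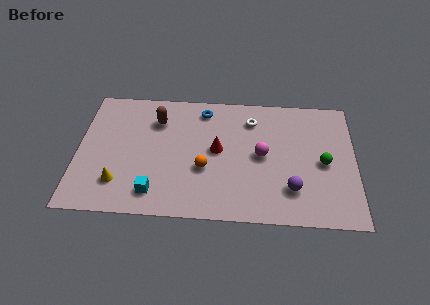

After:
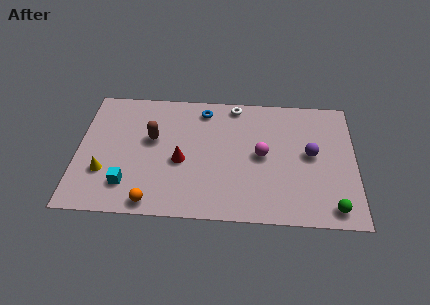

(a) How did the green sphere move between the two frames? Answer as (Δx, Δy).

(0.4, -2.7)

The green sphere was at about (11.6, 3.7) and moved to about (12.0, 1.0).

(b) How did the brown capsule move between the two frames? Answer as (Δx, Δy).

(-0.2, -1.2)

From the two frames, the brown capsule sits at roughly (3.7, 5.9) before and (3.5, 4.7) after.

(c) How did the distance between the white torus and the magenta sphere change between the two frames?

+1.1

They were about 2.3 units apart before and 3.4 after — 1.1 units further apart.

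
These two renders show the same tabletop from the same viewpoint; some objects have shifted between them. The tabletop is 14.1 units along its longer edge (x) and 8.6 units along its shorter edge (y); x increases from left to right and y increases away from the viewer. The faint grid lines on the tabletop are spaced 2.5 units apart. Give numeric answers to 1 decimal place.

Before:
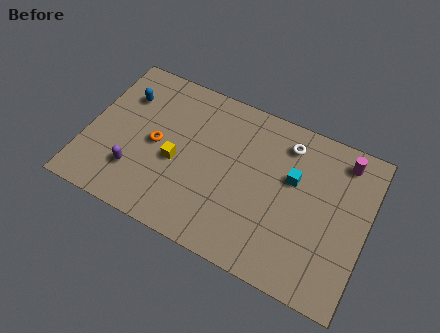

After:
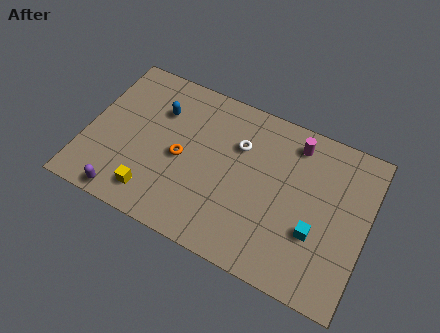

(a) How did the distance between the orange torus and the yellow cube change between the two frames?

+1.5

Before: roughly 1.2 units apart; after: 2.7. That's 1.5 units further apart.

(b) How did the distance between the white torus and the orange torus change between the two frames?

-3.6

Before: roughly 6.9 units apart; after: 3.3. That's 3.6 units closer together.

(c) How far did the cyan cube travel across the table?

2.7

From (10.3, 5.3) to (11.7, 3.0), the cyan cube covered √(1.4² + 2.3²) ≈ 2.7 units.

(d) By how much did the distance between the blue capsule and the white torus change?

-4.1

The distance was about 8.2 in the first image and 4.1 in the second, so they moved 4.1 units closer together.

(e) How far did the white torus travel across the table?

2.5

From (9.8, 7.0) to (7.5, 5.9), the white torus covered √(2.3² + 1.1²) ≈ 2.5 units.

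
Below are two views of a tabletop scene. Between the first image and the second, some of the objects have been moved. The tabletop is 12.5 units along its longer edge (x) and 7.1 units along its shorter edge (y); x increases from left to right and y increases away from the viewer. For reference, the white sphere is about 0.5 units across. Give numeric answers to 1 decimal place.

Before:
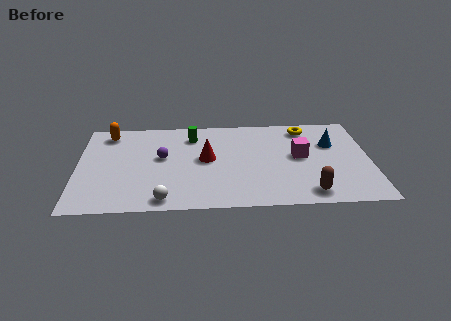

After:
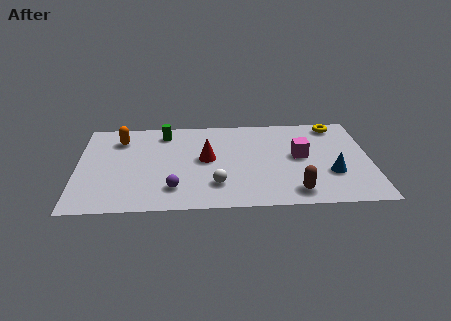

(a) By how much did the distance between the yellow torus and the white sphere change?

-1.2

Before: roughly 8.0 units apart; after: 6.8. That's 1.2 units closer together.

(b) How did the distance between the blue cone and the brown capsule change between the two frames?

-1.8

Before: roughly 3.9 units apart; after: 2.1. That's 1.8 units closer together.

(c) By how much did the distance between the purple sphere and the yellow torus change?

+1.9

Before: roughly 6.5 units apart; after: 8.4. That's 1.9 units further apart.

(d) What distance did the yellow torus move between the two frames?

1.3

The yellow torus was near (9.8, 6.0) before and (11.1, 6.2) after, so it travelled √(1.3² + 0.2²) ≈ 1.3 units.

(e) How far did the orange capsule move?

0.7

The orange capsule moved from about (1.3, 6.0) to (1.8, 5.5), a distance of √(0.5² + 0.5²) ≈ 0.7.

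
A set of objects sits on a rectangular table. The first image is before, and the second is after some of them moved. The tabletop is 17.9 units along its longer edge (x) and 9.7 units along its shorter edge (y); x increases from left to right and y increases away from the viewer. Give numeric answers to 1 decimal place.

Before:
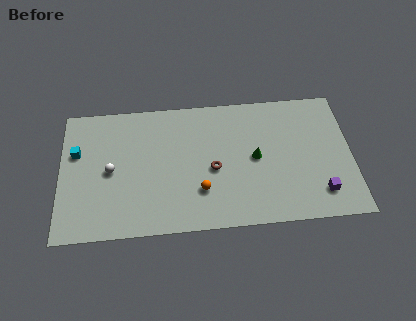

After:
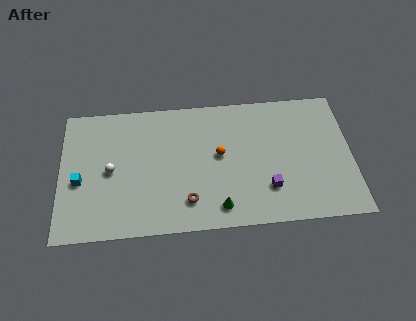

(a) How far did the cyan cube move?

2.1

The cyan cube was near (1.0, 6.2) before and (1.2, 4.1) after, so it travelled √(0.2² + 2.1²) ≈ 2.1 units.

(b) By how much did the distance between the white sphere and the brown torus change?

-0.9

Before: roughly 6.3 units apart; after: 5.4. That's 0.9 units closer together.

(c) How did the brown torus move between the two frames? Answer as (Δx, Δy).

(-1.6, -2.2)

The brown torus started near (9.4, 4.3) and ended near (7.8, 2.1).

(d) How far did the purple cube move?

3.3

From (15.9, 2.0) to (12.7, 2.6), the purple cube covered √(3.2² + 0.6²) ≈ 3.3 units.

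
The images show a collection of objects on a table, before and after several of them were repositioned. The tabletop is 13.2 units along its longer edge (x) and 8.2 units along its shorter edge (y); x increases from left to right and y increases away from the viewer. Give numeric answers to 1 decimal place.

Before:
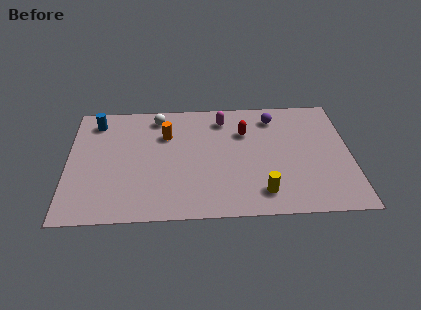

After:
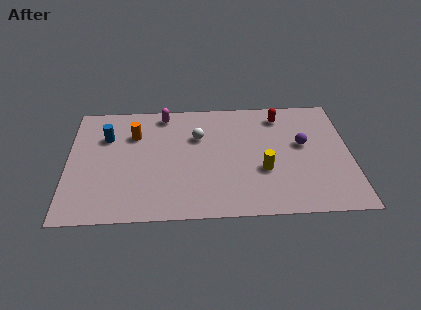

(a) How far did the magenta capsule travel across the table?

2.8

The magenta capsule moved from about (7.3, 6.7) to (4.5, 7.2), a distance of √(2.8² + 0.5²) ≈ 2.8.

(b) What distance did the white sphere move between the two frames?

2.4

The white sphere was near (4.2, 7.0) before and (6.1, 5.5) after, so it travelled √(1.9² + 1.5²) ≈ 2.4 units.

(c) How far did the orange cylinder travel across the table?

1.5

The orange cylinder moved from about (4.6, 5.7) to (3.1, 5.8), a distance of √(1.5² + 0.1²) ≈ 1.5.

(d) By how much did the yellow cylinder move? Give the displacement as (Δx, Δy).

(0.1, 1.5)

From the two frames, the yellow cylinder sits at roughly (9.0, 1.5) before and (9.1, 3.0) after.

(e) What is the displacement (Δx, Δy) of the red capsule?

(1.7, 1.1)

From the two frames, the red capsule sits at roughly (8.3, 5.7) before and (10.0, 6.8) after.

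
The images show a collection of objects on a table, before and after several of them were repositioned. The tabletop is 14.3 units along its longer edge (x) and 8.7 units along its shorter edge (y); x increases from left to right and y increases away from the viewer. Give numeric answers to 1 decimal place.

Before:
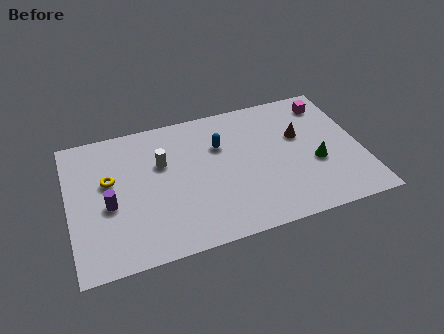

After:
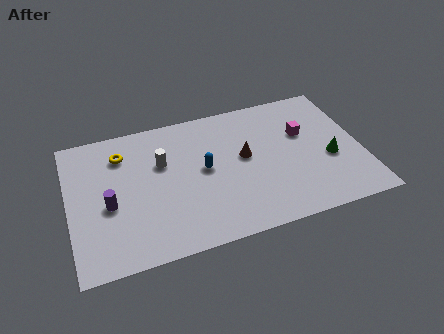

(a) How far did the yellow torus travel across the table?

1.7

The yellow torus was near (2.0, 5.2) before and (2.7, 6.7) after, so it travelled √(0.7² + 1.5²) ≈ 1.7 units.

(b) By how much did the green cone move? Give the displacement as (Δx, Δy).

(0.7, 0.1)

From the two frames, the green cone sits at roughly (12.0, 3.4) before and (12.7, 3.5) after.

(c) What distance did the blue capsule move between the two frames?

1.6

From (7.5, 5.9) to (6.6, 4.6), the blue capsule covered √(0.9² + 1.3²) ≈ 1.6 units.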